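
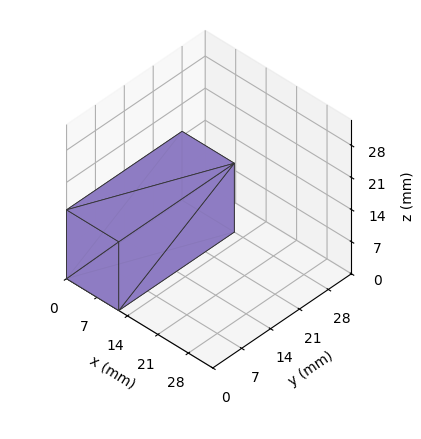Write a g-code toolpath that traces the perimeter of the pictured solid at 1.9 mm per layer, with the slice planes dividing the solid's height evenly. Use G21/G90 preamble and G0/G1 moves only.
Reading the render: the shape is a rectangular box, roughly 12 × 28 mm footprint and 15 mm tall (dimensions read to the nearest mm from the axis ticks). For the g-code, the solid's height is divided into equal slices at the stated Δz and each level perimeter traced with G1 moves after a G0 lift.

; perimeter-only toolpath
G21 ; units = mm
G90 ; absolute positioning
G28 ; home
; layer 1
G0 Z1.9
G0 X0.0 Y0.0
G1 X12.0 Y0.0
G1 X12.0 Y28.0
G1 X0.0 Y28.0
G1 X0.0 Y0.0
; layer 2
G0 Z3.8
G0 X0.0 Y0.0
G1 X12.0 Y0.0
G1 X12.0 Y28.0
G1 X0.0 Y28.0
G1 X0.0 Y0.0
; layer 3
G0 Z5.6
G0 X0.0 Y0.0
G1 X12.0 Y0.0
G1 X12.0 Y28.0
G1 X0.0 Y28.0
G1 X0.0 Y0.0
; layer 4
G0 Z7.5
G0 X0.0 Y0.0
G1 X12.0 Y0.0
G1 X12.0 Y28.0
G1 X0.0 Y28.0
G1 X0.0 Y0.0
; layer 5
G0 Z9.4
G0 X0.0 Y0.0
G1 X12.0 Y0.0
G1 X12.0 Y28.0
G1 X0.0 Y28.0
G1 X0.0 Y0.0
; layer 6
G0 Z11.2
G0 X0.0 Y0.0
G1 X12.0 Y0.0
G1 X12.0 Y28.0
G1 X0.0 Y28.0
G1 X0.0 Y0.0
; layer 7
G0 Z13.1
G0 X0.0 Y0.0
G1 X12.0 Y0.0
G1 X12.0 Y28.0
G1 X0.0 Y28.0
G1 X0.0 Y0.0
; layer 8
G0 Z15.0
G0 X0.0 Y0.0
G1 X12.0 Y0.0
G1 X12.0 Y28.0
G1 X0.0 Y28.0
G1 X0.0 Y0.0
M2 ; end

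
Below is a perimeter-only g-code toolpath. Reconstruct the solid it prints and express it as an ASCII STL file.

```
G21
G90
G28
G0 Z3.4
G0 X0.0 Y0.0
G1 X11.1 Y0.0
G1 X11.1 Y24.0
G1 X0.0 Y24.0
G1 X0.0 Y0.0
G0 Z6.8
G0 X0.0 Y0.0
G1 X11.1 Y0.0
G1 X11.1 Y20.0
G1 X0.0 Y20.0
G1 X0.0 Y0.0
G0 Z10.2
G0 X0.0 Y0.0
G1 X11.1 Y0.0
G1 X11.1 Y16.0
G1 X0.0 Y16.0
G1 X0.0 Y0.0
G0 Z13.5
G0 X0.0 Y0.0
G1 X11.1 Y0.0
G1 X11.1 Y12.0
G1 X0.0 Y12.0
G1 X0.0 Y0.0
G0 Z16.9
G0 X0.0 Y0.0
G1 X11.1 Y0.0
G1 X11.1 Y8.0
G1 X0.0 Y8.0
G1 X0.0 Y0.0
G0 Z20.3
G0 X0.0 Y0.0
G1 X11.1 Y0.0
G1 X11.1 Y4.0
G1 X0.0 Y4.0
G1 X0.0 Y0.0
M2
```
solid part
  facet normal 0.0000 0.0000 -1.0000
    outer loop
      vertex 11.1 28.0 0.0
      vertex 11.1 0.0 0.0
      vertex 0.0 0.0 0.0
    endloop
  endfacet
  facet normal 0.0000 0.0000 -1.0000
    outer loop
      vertex 0.0 28.0 0.0
      vertex 11.1 28.0 0.0
      vertex 0.0 0.0 0.0
    endloop
  endfacet
  facet normal 0.0000 -1.0000 0.0000
    outer loop
      vertex 0.0 0.0 0.0
      vertex 11.1 0.0 0.0
      vertex 11.1 0.0 23.7
    endloop
  endfacet
  facet normal 0.0000 -1.0000 0.0000
    outer loop
      vertex 0.0 0.0 0.0
      vertex 11.1 0.0 23.7
      vertex 0.0 0.0 23.7
    endloop
  endfacet
  facet normal 0.0000 0.6461 0.7633
    outer loop
      vertex 0.0 0.0 23.7
      vertex 11.1 0.0 23.7
      vertex 11.1 28.0 0.0
    endloop
  endfacet
  facet normal 0.0000 0.6461 0.7633
    outer loop
      vertex 0.0 0.0 23.7
      vertex 11.1 28.0 0.0
      vertex 0.0 28.0 0.0
    endloop
  endfacet
  facet normal -1.0000 0.0000 0.0000
    outer loop
      vertex 0.0 0.0 23.7
      vertex 0.0 28.0 0.0
      vertex 0.0 0.0 0.0
    endloop
  endfacet
  facet normal 1.0000 0.0000 0.0000
    outer loop
      vertex 11.1 0.0 0.0
      vertex 11.1 28.0 0.0
      vertex 11.1 0.0 23.7
    endloop
  endfacet
endsolid part

The G0 Z moves step by Δz≈3.4 mm. The G1 loops shrink linearly with z, so the solid tapers from its base footprint up to z≈23.7. Closing with a flat bottom cap and the tapered top and triangulating gives 8 facets — a wedge (ramp): 11.1 × 28 mm base, rising to 23.7 mm along the y=0 edge and sloping linearly to z=0 at y=28.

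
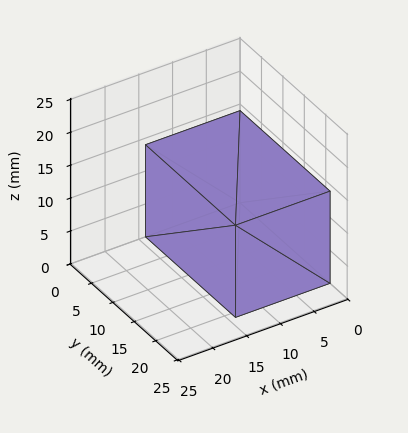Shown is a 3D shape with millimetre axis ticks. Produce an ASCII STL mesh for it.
Reading the render: the shape is a rectangular box, roughly 14 × 21 mm footprint and 14 mm tall (dimensions read to the nearest mm from the axis ticks). For the STL, each face is triangulated and given an outward normal.

solid part
  facet normal 0.0000 0.0000 -1.0000
    outer loop
      vertex 14.0 21.0 0.0
      vertex 14.0 0.0 0.0
      vertex 0.0 0.0 0.0
    endloop
  endfacet
  facet normal 0.0000 0.0000 -1.0000
    outer loop
      vertex 0.0 21.0 0.0
      vertex 14.0 21.0 0.0
      vertex 0.0 0.0 0.0
    endloop
  endfacet
  facet normal 0.0000 0.0000 1.0000
    outer loop
      vertex 0.0 0.0 14.0
      vertex 14.0 0.0 14.0
      vertex 14.0 21.0 14.0
    endloop
  endfacet
  facet normal 0.0000 0.0000 1.0000
    outer loop
      vertex 0.0 0.0 14.0
      vertex 14.0 21.0 14.0
      vertex 0.0 21.0 14.0
    endloop
  endfacet
  facet normal 0.0000 -1.0000 0.0000
    outer loop
      vertex 0.0 0.0 0.0
      vertex 14.0 0.0 0.0
      vertex 14.0 0.0 14.0
    endloop
  endfacet
  facet normal 0.0000 -1.0000 0.0000
    outer loop
      vertex 0.0 0.0 0.0
      vertex 14.0 0.0 14.0
      vertex 0.0 0.0 14.0
    endloop
  endfacet
  facet normal 0.0000 1.0000 0.0000
    outer loop
      vertex 14.0 21.0 14.0
      vertex 14.0 21.0 0.0
      vertex 0.0 21.0 0.0
    endloop
  endfacet
  facet normal 0.0000 1.0000 0.0000
    outer loop
      vertex 0.0 21.0 14.0
      vertex 14.0 21.0 14.0
      vertex 0.0 21.0 0.0
    endloop
  endfacet
  facet normal -1.0000 0.0000 0.0000
    outer loop
      vertex 0.0 21.0 14.0
      vertex 0.0 21.0 0.0
      vertex 0.0 0.0 0.0
    endloop
  endfacet
  facet normal -1.0000 0.0000 0.0000
    outer loop
      vertex 0.0 0.0 14.0
      vertex 0.0 21.0 14.0
      vertex 0.0 0.0 0.0
    endloop
  endfacet
  facet normal 1.0000 0.0000 0.0000
    outer loop
      vertex 14.0 0.0 0.0
      vertex 14.0 21.0 0.0
      vertex 14.0 21.0 14.0
    endloop
  endfacet
  facet normal 1.0000 0.0000 0.0000
    outer loop
      vertex 14.0 0.0 0.0
      vertex 14.0 21.0 14.0
      vertex 14.0 0.0 14.0
    endloop
  endfacet
endsolid part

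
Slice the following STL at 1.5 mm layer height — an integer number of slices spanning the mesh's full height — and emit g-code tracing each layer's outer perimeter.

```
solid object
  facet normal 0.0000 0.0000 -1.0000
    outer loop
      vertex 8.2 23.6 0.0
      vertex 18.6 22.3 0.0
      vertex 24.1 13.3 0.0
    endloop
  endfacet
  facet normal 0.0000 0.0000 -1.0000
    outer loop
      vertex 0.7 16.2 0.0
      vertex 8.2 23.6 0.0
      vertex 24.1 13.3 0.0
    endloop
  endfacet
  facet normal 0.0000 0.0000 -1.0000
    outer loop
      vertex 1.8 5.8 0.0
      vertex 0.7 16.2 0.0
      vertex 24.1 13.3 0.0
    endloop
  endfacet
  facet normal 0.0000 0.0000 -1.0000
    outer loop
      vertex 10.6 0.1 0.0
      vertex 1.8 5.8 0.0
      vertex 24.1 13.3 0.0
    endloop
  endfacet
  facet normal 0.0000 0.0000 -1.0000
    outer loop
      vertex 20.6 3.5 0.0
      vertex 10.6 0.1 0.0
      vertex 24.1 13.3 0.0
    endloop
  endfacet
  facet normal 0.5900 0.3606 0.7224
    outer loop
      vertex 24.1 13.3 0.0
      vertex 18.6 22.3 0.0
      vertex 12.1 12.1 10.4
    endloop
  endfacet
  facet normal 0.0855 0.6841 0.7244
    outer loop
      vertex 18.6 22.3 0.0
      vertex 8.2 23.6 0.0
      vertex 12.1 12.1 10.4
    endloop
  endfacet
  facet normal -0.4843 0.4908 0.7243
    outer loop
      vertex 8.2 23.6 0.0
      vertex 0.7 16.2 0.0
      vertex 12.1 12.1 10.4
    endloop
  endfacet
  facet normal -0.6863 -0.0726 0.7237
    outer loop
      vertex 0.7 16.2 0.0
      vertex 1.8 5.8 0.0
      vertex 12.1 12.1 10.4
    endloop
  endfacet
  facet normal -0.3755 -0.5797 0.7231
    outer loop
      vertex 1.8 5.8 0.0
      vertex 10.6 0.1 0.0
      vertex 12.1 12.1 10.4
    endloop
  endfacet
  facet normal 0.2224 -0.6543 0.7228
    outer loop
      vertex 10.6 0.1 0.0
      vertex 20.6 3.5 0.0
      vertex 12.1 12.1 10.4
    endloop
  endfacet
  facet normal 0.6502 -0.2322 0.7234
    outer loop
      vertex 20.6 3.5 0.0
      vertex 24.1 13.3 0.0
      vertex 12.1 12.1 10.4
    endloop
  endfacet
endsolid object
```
; perimeter-only toolpath
G21 ; units = mm
G90 ; absolute positioning
G28 ; home
; layer 1
G0 Z1.5
G0 X22.4 Y13.1
G1 X17.7 Y20.8
G1 X8.8 Y22.0
G1 X2.3 Y15.6
G1 X3.3 Y6.7
G1 X10.8 Y1.8
G1 X19.4 Y4.7
G1 X22.4 Y13.1
; layer 2
G0 Z3.0
G0 X20.7 Y13.0
G1 X16.7 Y19.4
G1 X9.3 Y20.3
G1 X4.0 Y15.0
G1 X4.7 Y7.6
G1 X11.0 Y3.5
G1 X18.2 Y6.0
G1 X20.7 Y13.0
; layer 3
G0 Z4.5
G0 X19.0 Y12.8
G1 X15.8 Y17.9
G1 X9.9 Y18.7
G1 X5.6 Y14.4
G1 X6.2 Y8.5
G1 X11.2 Y5.2
G1 X17.0 Y7.2
G1 X19.0 Y12.8
; layer 4
G0 Z5.9
G0 X17.2 Y12.6
G1 X14.9 Y16.5
G1 X10.4 Y17.0
G1 X7.2 Y13.9
G1 X7.7 Y9.4
G1 X11.5 Y7.0
G1 X15.7 Y8.4
G1 X17.2 Y12.6
; layer 5
G0 Z7.4
G0 X15.5 Y12.4
G1 X14.0 Y15.0
G1 X11.0 Y15.4
G1 X8.8 Y13.3
G1 X9.2 Y10.3
G1 X11.7 Y8.7
G1 X14.5 Y9.6
G1 X15.5 Y12.4
; layer 6
G0 Z8.9
G0 X13.8 Y12.3
G1 X13.0 Y13.6
G1 X11.5 Y13.7
G1 X10.5 Y12.7
G1 X10.6 Y11.2
G1 X11.9 Y10.4
G1 X13.3 Y10.9
G1 X13.8 Y12.3
M2 ; end

The solid is a regular 7-sided pyramid, base circumscribed radius ≈ 12.1 mm, apex at z ≈ 10.4 mm. Slicing at Δz = 1.5 mm — 7 equal slices spanning the solid's height, so layer i sits at z = i·h/7 — gives 6 non-empty perimeters. Each is a 7-segment closed polygon; G0 lifts to the layer z and rapids to the start vertex, then G1 traces the edges. The cross-section shrinks linearly with z (the slice at the apex is degenerate and omitted).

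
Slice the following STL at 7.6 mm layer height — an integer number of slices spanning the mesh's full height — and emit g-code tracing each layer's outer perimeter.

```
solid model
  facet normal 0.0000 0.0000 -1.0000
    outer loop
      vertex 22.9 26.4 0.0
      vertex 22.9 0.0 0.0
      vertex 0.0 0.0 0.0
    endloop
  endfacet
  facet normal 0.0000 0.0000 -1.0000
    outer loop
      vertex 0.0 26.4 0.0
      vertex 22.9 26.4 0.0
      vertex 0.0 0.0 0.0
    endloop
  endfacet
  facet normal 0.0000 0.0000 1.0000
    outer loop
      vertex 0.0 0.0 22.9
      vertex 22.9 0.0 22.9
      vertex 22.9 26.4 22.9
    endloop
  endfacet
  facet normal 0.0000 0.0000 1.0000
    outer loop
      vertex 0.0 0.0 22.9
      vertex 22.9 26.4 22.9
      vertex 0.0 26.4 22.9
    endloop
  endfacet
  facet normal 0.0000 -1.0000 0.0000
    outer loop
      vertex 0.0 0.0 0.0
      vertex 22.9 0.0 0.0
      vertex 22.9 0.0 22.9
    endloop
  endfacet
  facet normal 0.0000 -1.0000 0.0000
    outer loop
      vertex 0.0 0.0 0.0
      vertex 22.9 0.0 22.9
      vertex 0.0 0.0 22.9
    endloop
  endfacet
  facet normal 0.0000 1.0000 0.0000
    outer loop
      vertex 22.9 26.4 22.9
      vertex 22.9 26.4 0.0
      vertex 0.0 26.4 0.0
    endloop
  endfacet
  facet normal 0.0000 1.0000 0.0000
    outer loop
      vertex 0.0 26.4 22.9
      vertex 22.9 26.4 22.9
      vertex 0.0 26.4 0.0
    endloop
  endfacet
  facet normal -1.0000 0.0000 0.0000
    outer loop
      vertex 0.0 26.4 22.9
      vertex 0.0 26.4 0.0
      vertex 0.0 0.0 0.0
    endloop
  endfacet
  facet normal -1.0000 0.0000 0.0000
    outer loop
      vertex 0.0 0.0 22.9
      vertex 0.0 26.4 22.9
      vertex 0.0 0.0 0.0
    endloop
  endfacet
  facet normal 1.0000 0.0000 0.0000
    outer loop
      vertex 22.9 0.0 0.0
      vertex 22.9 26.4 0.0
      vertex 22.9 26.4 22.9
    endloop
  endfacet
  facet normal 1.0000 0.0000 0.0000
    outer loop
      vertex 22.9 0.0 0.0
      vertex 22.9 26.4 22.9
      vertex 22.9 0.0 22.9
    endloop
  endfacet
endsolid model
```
; perimeter-only toolpath
G21 ; units = mm
G90 ; absolute positioning
G28 ; home
; layer 1
G0 Z7.6
G0 X0.0 Y0.0
G1 X22.9 Y0.0
G1 X22.9 Y26.4
G1 X0.0 Y26.4
G1 X0.0 Y0.0
; layer 2
G0 Z15.3
G0 X0.0 Y0.0
G1 X22.9 Y0.0
G1 X22.9 Y26.4
G1 X0.0 Y26.4
G1 X0.0 Y0.0
; layer 3
G0 Z22.9
G0 X0.0 Y0.0
G1 X22.9 Y0.0
G1 X22.9 Y26.4
G1 X0.0 Y26.4
G1 X0.0 Y0.0
M2 ; end

The solid is a rectangular box, roughly 22.9 × 26.4 mm footprint and 22.9 mm tall. Slicing at Δz = 7.6 mm — 3 equal slices spanning the solid's height, so layer i sits at z = i·h/3 — gives 3 non-empty perimeters. Each is a 4-segment closed polygon; G0 lifts to the layer z and rapids to the start vertex, then G1 traces the edges.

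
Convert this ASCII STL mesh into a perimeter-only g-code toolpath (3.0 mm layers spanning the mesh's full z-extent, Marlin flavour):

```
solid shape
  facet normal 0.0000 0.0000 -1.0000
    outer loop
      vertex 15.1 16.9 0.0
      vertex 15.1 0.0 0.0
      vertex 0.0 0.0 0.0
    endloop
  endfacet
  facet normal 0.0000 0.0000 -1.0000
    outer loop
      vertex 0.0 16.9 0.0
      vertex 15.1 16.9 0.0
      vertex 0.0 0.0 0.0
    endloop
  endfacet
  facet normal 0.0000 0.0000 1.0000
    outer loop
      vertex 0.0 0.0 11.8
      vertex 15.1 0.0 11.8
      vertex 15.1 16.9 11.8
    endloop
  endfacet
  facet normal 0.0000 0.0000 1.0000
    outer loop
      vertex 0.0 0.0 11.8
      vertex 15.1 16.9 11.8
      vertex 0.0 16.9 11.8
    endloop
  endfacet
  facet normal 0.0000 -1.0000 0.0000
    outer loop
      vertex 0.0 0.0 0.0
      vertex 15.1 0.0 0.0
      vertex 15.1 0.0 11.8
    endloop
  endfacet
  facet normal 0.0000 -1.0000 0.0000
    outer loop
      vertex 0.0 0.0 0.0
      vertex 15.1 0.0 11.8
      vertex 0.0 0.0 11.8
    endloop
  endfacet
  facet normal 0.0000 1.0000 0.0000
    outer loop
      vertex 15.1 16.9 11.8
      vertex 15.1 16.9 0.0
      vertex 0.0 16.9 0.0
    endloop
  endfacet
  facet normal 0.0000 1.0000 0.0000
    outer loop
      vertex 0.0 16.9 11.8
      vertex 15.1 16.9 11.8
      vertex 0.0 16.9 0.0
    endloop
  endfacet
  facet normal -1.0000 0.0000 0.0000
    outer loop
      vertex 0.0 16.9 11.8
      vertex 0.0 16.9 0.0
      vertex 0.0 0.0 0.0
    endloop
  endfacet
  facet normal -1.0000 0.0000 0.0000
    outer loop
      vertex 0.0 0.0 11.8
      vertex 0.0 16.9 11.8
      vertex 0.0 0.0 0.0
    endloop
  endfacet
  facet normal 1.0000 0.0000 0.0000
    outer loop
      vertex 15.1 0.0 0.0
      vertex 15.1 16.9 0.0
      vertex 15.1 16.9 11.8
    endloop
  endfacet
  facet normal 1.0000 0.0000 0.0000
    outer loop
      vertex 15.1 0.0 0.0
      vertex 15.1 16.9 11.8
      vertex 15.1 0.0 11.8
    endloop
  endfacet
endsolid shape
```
; perimeter-only toolpath
G21 ; units = mm
G90 ; absolute positioning
G28 ; home
; layer 1
G0 Z3.0
G0 X0.0 Y0.0
G1 X15.1 Y0.0
G1 X15.1 Y16.9
G1 X0.0 Y16.9
G1 X0.0 Y0.0
; layer 2
G0 Z5.9
G0 X0.0 Y0.0
G1 X15.1 Y0.0
G1 X15.1 Y16.9
G1 X0.0 Y16.9
G1 X0.0 Y0.0
; layer 3
G0 Z8.9
G0 X0.0 Y0.0
G1 X15.1 Y0.0
G1 X15.1 Y16.9
G1 X0.0 Y16.9
G1 X0.0 Y0.0
; layer 4
G0 Z11.8
G0 X0.0 Y0.0
G1 X15.1 Y0.0
G1 X15.1 Y16.9
G1 X0.0 Y16.9
G1 X0.0 Y0.0
M2 ; end

The solid is a rectangular box, roughly 15.1 × 16.9 mm footprint and 11.8 mm tall. Slicing at Δz = 3.0 mm — 4 equal slices spanning the solid's height, so layer i sits at z = i·h/4 — gives 4 non-empty perimeters. Each is a 4-segment closed polygon; G0 lifts to the layer z and rapids to the start vertex, then G1 traces the edges.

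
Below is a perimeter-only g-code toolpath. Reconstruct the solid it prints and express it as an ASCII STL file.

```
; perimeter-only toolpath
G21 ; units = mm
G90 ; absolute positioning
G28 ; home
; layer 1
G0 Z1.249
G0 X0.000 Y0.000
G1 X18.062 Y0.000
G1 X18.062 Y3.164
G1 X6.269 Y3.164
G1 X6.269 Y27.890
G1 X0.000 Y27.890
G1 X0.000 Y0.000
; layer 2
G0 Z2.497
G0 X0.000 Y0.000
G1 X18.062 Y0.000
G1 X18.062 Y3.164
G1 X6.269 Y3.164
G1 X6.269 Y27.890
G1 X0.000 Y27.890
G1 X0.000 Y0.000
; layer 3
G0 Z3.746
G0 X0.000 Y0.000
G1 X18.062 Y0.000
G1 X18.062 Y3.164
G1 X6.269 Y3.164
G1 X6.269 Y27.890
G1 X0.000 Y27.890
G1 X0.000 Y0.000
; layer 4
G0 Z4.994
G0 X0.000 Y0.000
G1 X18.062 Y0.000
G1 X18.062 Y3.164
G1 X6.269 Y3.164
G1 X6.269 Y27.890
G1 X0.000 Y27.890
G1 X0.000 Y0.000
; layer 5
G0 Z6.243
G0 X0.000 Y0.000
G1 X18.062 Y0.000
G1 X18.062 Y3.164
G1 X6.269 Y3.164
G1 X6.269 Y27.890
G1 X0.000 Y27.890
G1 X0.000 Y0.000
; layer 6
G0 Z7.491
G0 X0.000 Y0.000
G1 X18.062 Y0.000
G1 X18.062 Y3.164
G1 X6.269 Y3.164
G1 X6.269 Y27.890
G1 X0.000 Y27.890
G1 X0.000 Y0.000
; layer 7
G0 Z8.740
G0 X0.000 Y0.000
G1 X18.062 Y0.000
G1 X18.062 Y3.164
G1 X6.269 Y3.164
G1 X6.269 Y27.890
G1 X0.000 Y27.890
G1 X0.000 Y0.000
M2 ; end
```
solid part
  facet normal 0.0000 0.0000 -1.0000
    outer loop
      vertex 18.062 3.164 0.000
      vertex 18.062 0.000 0.000
      vertex 0.000 0.000 0.000
    endloop
  endfacet
  facet normal 0.0000 0.0000 -1.0000
    outer loop
      vertex 6.269 3.164 0.000
      vertex 18.062 3.164 0.000
      vertex 0.000 0.000 0.000
    endloop
  endfacet
  facet normal 0.0000 0.0000 -1.0000
    outer loop
      vertex 6.269 27.890 0.000
      vertex 6.269 3.164 0.000
      vertex 0.000 0.000 0.000
    endloop
  endfacet
  facet normal 0.0000 0.0000 -1.0000
    outer loop
      vertex 0.000 27.890 0.000
      vertex 6.269 27.890 0.000
      vertex 0.000 0.000 0.000
    endloop
  endfacet
  facet normal 0.0000 0.0000 1.0000
    outer loop
      vertex 0.000 0.000 8.740
      vertex 18.062 0.000 8.740
      vertex 18.062 3.164 8.740
    endloop
  endfacet
  facet normal 0.0000 0.0000 1.0000
    outer loop
      vertex 0.000 0.000 8.740
      vertex 18.062 3.164 8.740
      vertex 6.269 3.164 8.740
    endloop
  endfacet
  facet normal 0.0000 0.0000 1.0000
    outer loop
      vertex 0.000 0.000 8.740
      vertex 6.269 3.164 8.740
      vertex 6.269 27.890 8.740
    endloop
  endfacet
  facet normal 0.0000 0.0000 1.0000
    outer loop
      vertex 0.000 0.000 8.740
      vertex 6.269 27.890 8.740
      vertex 0.000 27.890 8.740
    endloop
  endfacet
  facet normal 0.0000 -1.0000 0.0000
    outer loop
      vertex 0.000 0.000 0.000
      vertex 18.062 0.000 0.000
      vertex 18.062 0.000 8.740
    endloop
  endfacet
  facet normal 0.0000 -1.0000 0.0000
    outer loop
      vertex 0.000 0.000 0.000
      vertex 18.062 0.000 8.740
      vertex 0.000 0.000 8.740
    endloop
  endfacet
  facet normal 1.0000 0.0000 0.0000
    outer loop
      vertex 18.062 0.000 0.000
      vertex 18.062 3.164 0.000
      vertex 18.062 3.164 8.740
    endloop
  endfacet
  facet normal 1.0000 0.0000 0.0000
    outer loop
      vertex 18.062 0.000 0.000
      vertex 18.062 3.164 8.740
      vertex 18.062 0.000 8.740
    endloop
  endfacet
  facet normal 0.0000 1.0000 0.0000
    outer loop
      vertex 18.062 3.164 0.000
      vertex 6.269 3.164 0.000
      vertex 6.269 3.164 8.740
    endloop
  endfacet
  facet normal 0.0000 1.0000 0.0000
    outer loop
      vertex 18.062 3.164 0.000
      vertex 6.269 3.164 8.740
      vertex 18.062 3.164 8.740
    endloop
  endfacet
  facet normal 1.0000 0.0000 0.0000
    outer loop
      vertex 6.269 3.164 0.000
      vertex 6.269 27.890 0.000
      vertex 6.269 27.890 8.740
    endloop
  endfacet
  facet normal 1.0000 0.0000 0.0000
    outer loop
      vertex 6.269 3.164 0.000
      vertex 6.269 27.890 8.740
      vertex 6.269 3.164 8.740
    endloop
  endfacet
  facet normal 0.0000 1.0000 0.0000
    outer loop
      vertex 6.269 27.890 0.000
      vertex 0.000 27.890 0.000
      vertex 0.000 27.890 8.740
    endloop
  endfacet
  facet normal 0.0000 1.0000 0.0000
    outer loop
      vertex 6.269 27.890 0.000
      vertex 0.000 27.890 8.740
      vertex 6.269 27.890 8.740
    endloop
  endfacet
  facet normal -1.0000 0.0000 0.0000
    outer loop
      vertex 0.000 27.890 0.000
      vertex 0.000 0.000 0.000
      vertex 0.000 0.000 8.740
    endloop
  endfacet
  facet normal -1.0000 0.0000 0.0000
    outer loop
      vertex 0.000 27.890 0.000
      vertex 0.000 0.000 8.740
      vertex 0.000 27.890 8.740
    endloop
  endfacet
endsolid part

The G0 Z moves step by Δz≈1.249 mm. Every layer's G1 loop is the same polygon, so the solid is a straight extrusion of it from z=0 to z≈8.74. Closing with flat bottom and top caps and triangulating gives 20 facets — an L-shaped prism: outer 18.1 × 27.9 mm, arm thicknesses ≈ 3.16 mm (horizontal) and 6.27 mm (vertical), extruded 8.74 mm in z.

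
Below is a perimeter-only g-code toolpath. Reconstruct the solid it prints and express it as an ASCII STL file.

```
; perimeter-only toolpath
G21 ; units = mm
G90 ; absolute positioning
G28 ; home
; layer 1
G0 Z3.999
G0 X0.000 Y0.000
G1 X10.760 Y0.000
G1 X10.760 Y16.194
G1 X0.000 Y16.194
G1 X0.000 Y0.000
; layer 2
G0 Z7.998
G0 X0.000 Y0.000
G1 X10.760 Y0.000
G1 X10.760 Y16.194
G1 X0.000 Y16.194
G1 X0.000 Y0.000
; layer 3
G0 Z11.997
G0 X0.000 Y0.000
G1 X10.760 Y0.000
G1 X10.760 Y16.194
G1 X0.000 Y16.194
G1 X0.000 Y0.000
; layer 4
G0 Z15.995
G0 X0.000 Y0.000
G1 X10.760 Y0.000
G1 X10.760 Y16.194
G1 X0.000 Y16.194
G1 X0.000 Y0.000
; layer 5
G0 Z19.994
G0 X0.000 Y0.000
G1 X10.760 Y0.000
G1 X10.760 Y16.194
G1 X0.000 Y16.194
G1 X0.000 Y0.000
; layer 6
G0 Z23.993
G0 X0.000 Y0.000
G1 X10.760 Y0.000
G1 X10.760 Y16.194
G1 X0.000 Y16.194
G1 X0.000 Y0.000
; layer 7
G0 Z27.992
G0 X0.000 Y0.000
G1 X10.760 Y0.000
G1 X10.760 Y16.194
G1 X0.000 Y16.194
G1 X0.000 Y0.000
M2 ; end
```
solid part
  facet normal 0.0000 0.0000 -1.0000
    outer loop
      vertex 10.760 16.194 0.000
      vertex 10.760 0.000 0.000
      vertex 0.000 0.000 0.000
    endloop
  endfacet
  facet normal 0.0000 0.0000 -1.0000
    outer loop
      vertex 0.000 16.194 0.000
      vertex 10.760 16.194 0.000
      vertex 0.000 0.000 0.000
    endloop
  endfacet
  facet normal 0.0000 0.0000 1.0000
    outer loop
      vertex 0.000 0.000 27.992
      vertex 10.760 0.000 27.992
      vertex 10.760 16.194 27.992
    endloop
  endfacet
  facet normal 0.0000 0.0000 1.0000
    outer loop
      vertex 0.000 0.000 27.992
      vertex 10.760 16.194 27.992
      vertex 0.000 16.194 27.992
    endloop
  endfacet
  facet normal 0.0000 -1.0000 0.0000
    outer loop
      vertex 0.000 0.000 0.000
      vertex 10.760 0.000 0.000
      vertex 10.760 0.000 27.992
    endloop
  endfacet
  facet normal 0.0000 -1.0000 0.0000
    outer loop
      vertex 0.000 0.000 0.000
      vertex 10.760 0.000 27.992
      vertex 0.000 0.000 27.992
    endloop
  endfacet
  facet normal 0.0000 1.0000 0.0000
    outer loop
      vertex 10.760 16.194 27.992
      vertex 10.760 16.194 0.000
      vertex 0.000 16.194 0.000
    endloop
  endfacet
  facet normal 0.0000 1.0000 0.0000
    outer loop
      vertex 0.000 16.194 27.992
      vertex 10.760 16.194 27.992
      vertex 0.000 16.194 0.000
    endloop
  endfacet
  facet normal -1.0000 0.0000 0.0000
    outer loop
      vertex 0.000 16.194 27.992
      vertex 0.000 16.194 0.000
      vertex 0.000 0.000 0.000
    endloop
  endfacet
  facet normal -1.0000 0.0000 0.0000
    outer loop
      vertex 0.000 0.000 27.992
      vertex 0.000 16.194 27.992
      vertex 0.000 0.000 0.000
    endloop
  endfacet
  facet normal 1.0000 0.0000 0.0000
    outer loop
      vertex 10.760 0.000 0.000
      vertex 10.760 16.194 0.000
      vertex 10.760 16.194 27.992
    endloop
  endfacet
  facet normal 1.0000 0.0000 0.0000
    outer loop
      vertex 10.760 0.000 0.000
      vertex 10.760 16.194 27.992
      vertex 10.760 0.000 27.992
    endloop
  endfacet
endsolid part

The G0 Z moves step by Δz≈3.999 mm. Every layer's G1 loop is the same polygon, so the solid is a straight extrusion of it from z=0 to z≈28. Closing with flat bottom and top caps and triangulating gives 12 facets — a rectangular box, roughly 10.8 × 16.2 mm footprint and 28 mm tall.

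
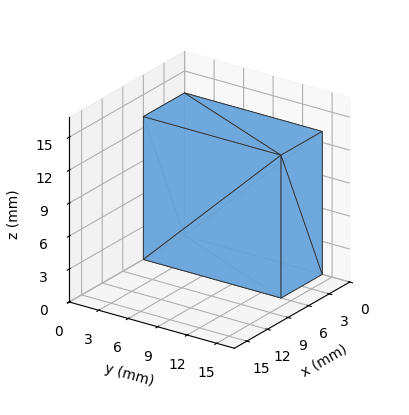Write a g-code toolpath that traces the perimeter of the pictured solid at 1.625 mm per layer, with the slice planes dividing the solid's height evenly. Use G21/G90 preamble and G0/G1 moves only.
Reading the render: the shape is a rectangular box, roughly 6 × 14 mm footprint and 13 mm tall (dimensions read to the nearest mm from the axis ticks). For the g-code, the solid's height is divided into equal slices at the stated Δz and each level perimeter traced with G1 moves after a G0 lift.

; perimeter-only toolpath
G21 ; units = mm
G90 ; absolute positioning
G28 ; home
; layer 1
G0 Z1.625
G0 X0.000 Y0.000
G1 X6.000 Y0.000
G1 X6.000 Y14.000
G1 X0.000 Y14.000
G1 X0.000 Y0.000
; layer 2
G0 Z3.250
G0 X0.000 Y0.000
G1 X6.000 Y0.000
G1 X6.000 Y14.000
G1 X0.000 Y14.000
G1 X0.000 Y0.000
; layer 3
G0 Z4.875
G0 X0.000 Y0.000
G1 X6.000 Y0.000
G1 X6.000 Y14.000
G1 X0.000 Y14.000
G1 X0.000 Y0.000
; layer 4
G0 Z6.500
G0 X0.000 Y0.000
G1 X6.000 Y0.000
G1 X6.000 Y14.000
G1 X0.000 Y14.000
G1 X0.000 Y0.000
; layer 5
G0 Z8.125
G0 X0.000 Y0.000
G1 X6.000 Y0.000
G1 X6.000 Y14.000
G1 X0.000 Y14.000
G1 X0.000 Y0.000
; layer 6
G0 Z9.750
G0 X0.000 Y0.000
G1 X6.000 Y0.000
G1 X6.000 Y14.000
G1 X0.000 Y14.000
G1 X0.000 Y0.000
; layer 7
G0 Z11.375
G0 X0.000 Y0.000
G1 X6.000 Y0.000
G1 X6.000 Y14.000
G1 X0.000 Y14.000
G1 X0.000 Y0.000
; layer 8
G0 Z13.000
G0 X0.000 Y0.000
G1 X6.000 Y0.000
G1 X6.000 Y14.000
G1 X0.000 Y14.000
G1 X0.000 Y0.000
M2 ; end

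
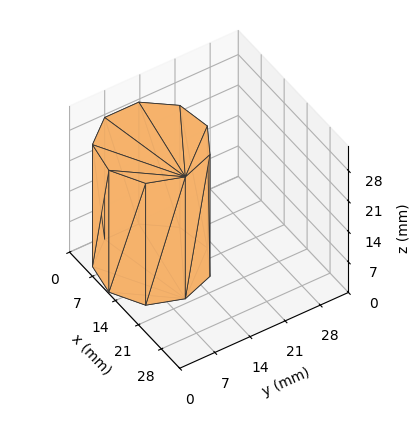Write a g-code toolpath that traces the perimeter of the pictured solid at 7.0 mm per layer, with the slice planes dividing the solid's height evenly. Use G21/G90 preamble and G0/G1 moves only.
Reading the render: the shape is a regular 9-sided prism (a cylinder approximated with 9 flat sides), circumscribed radius ≈ 10 mm, height ≈ 28 mm (dimensions read to the nearest mm from the axis ticks). For the g-code, the solid's height is divided into equal slices at the stated Δz and each level perimeter traced with G1 moves after a G0 lift.

; perimeter-only toolpath
G21 ; units = mm
G90 ; absolute positioning
G28 ; home
; layer 1
G0 Z7.0
G0 X20.0 Y10.0
G1 X17.7 Y16.4
G1 X11.7 Y19.8
G1 X5.0 Y18.7
G1 X0.6 Y13.4
G1 X0.6 Y6.6
G1 X5.0 Y1.3
G1 X11.7 Y0.2
G1 X17.7 Y3.6
G1 X20.0 Y10.0
; layer 2
G0 Z14.0
G0 X20.0 Y10.0
G1 X17.7 Y16.4
G1 X11.7 Y19.8
G1 X5.0 Y18.7
G1 X0.6 Y13.4
G1 X0.6 Y6.6
G1 X5.0 Y1.3
G1 X11.7 Y0.2
G1 X17.7 Y3.6
G1 X20.0 Y10.0
; layer 3
G0 Z21.0
G0 X20.0 Y10.0
G1 X17.7 Y16.4
G1 X11.7 Y19.8
G1 X5.0 Y18.7
G1 X0.6 Y13.4
G1 X0.6 Y6.6
G1 X5.0 Y1.3
G1 X11.7 Y0.2
G1 X17.7 Y3.6
G1 X20.0 Y10.0
; layer 4
G0 Z28.0
G0 X20.0 Y10.0
G1 X17.7 Y16.4
G1 X11.7 Y19.8
G1 X5.0 Y18.7
G1 X0.6 Y13.4
G1 X0.6 Y6.6
G1 X5.0 Y1.3
G1 X11.7 Y0.2
G1 X17.7 Y3.6
G1 X20.0 Y10.0
M2 ; end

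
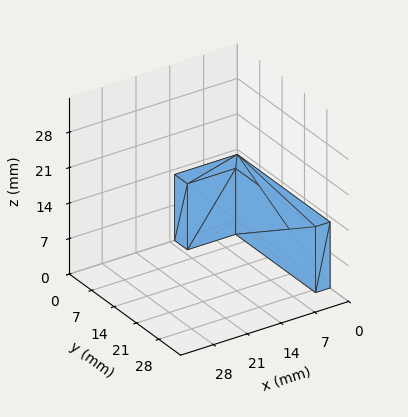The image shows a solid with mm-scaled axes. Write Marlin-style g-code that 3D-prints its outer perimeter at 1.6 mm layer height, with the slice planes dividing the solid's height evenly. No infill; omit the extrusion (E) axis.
Reading the render: the shape is an L-shaped prism: outer 13 × 29 mm, arm thicknesses ≈ 4 mm (horizontal) and 3 mm (vertical), extruded 13 mm in z (dimensions read to the nearest mm from the axis ticks). For the g-code, the solid's height is divided into equal slices at the stated Δz and each level perimeter traced with G1 moves after a G0 lift.

; perimeter-only toolpath
G21 ; units = mm
G90 ; absolute positioning
G28 ; home
; layer 1
G0 Z1.6
G0 X0.0 Y0.0
G1 X13.0 Y0.0
G1 X13.0 Y4.0
G1 X3.0 Y4.0
G1 X3.0 Y29.0
G1 X0.0 Y29.0
G1 X0.0 Y0.0
; layer 2
G0 Z3.2
G0 X0.0 Y0.0
G1 X13.0 Y0.0
G1 X13.0 Y4.0
G1 X3.0 Y4.0
G1 X3.0 Y29.0
G1 X0.0 Y29.0
G1 X0.0 Y0.0
; layer 3
G0 Z4.9
G0 X0.0 Y0.0
G1 X13.0 Y0.0
G1 X13.0 Y4.0
G1 X3.0 Y4.0
G1 X3.0 Y29.0
G1 X0.0 Y29.0
G1 X0.0 Y0.0
; layer 4
G0 Z6.5
G0 X0.0 Y0.0
G1 X13.0 Y0.0
G1 X13.0 Y4.0
G1 X3.0 Y4.0
G1 X3.0 Y29.0
G1 X0.0 Y29.0
G1 X0.0 Y0.0
; layer 5
G0 Z8.1
G0 X0.0 Y0.0
G1 X13.0 Y0.0
G1 X13.0 Y4.0
G1 X3.0 Y4.0
G1 X3.0 Y29.0
G1 X0.0 Y29.0
G1 X0.0 Y0.0
; layer 6
G0 Z9.8
G0 X0.0 Y0.0
G1 X13.0 Y0.0
G1 X13.0 Y4.0
G1 X3.0 Y4.0
G1 X3.0 Y29.0
G1 X0.0 Y29.0
G1 X0.0 Y0.0
; layer 7
G0 Z11.4
G0 X0.0 Y0.0
G1 X13.0 Y0.0
G1 X13.0 Y4.0
G1 X3.0 Y4.0
G1 X3.0 Y29.0
G1 X0.0 Y29.0
G1 X0.0 Y0.0
; layer 8
G0 Z13.0
G0 X0.0 Y0.0
G1 X13.0 Y0.0
G1 X13.0 Y4.0
G1 X3.0 Y4.0
G1 X3.0 Y29.0
G1 X0.0 Y29.0
G1 X0.0 Y0.0
M2 ; end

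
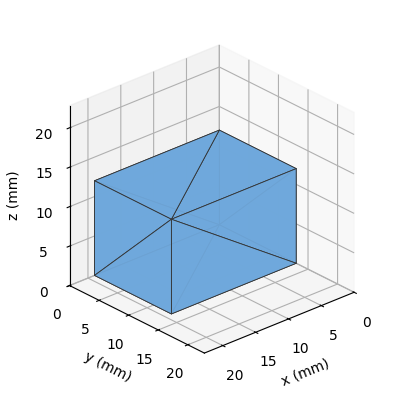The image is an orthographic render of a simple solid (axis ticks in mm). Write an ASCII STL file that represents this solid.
Reading the render: the shape is a rectangular box, roughly 19 × 13 mm footprint and 12 mm tall (dimensions read to the nearest mm from the axis ticks). For the STL, each face is triangulated and given an outward normal.

solid part
  facet normal 0.0000 0.0000 -1.0000
    outer loop
      vertex 19.0 13.0 0.0
      vertex 19.0 0.0 0.0
      vertex 0.0 0.0 0.0
    endloop
  endfacet
  facet normal 0.0000 0.0000 -1.0000
    outer loop
      vertex 0.0 13.0 0.0
      vertex 19.0 13.0 0.0
      vertex 0.0 0.0 0.0
    endloop
  endfacet
  facet normal 0.0000 0.0000 1.0000
    outer loop
      vertex 0.0 0.0 12.0
      vertex 19.0 0.0 12.0
      vertex 19.0 13.0 12.0
    endloop
  endfacet
  facet normal 0.0000 0.0000 1.0000
    outer loop
      vertex 0.0 0.0 12.0
      vertex 19.0 13.0 12.0
      vertex 0.0 13.0 12.0
    endloop
  endfacet
  facet normal 0.0000 -1.0000 0.0000
    outer loop
      vertex 0.0 0.0 0.0
      vertex 19.0 0.0 0.0
      vertex 19.0 0.0 12.0
    endloop
  endfacet
  facet normal 0.0000 -1.0000 0.0000
    outer loop
      vertex 0.0 0.0 0.0
      vertex 19.0 0.0 12.0
      vertex 0.0 0.0 12.0
    endloop
  endfacet
  facet normal 0.0000 1.0000 0.0000
    outer loop
      vertex 19.0 13.0 12.0
      vertex 19.0 13.0 0.0
      vertex 0.0 13.0 0.0
    endloop
  endfacet
  facet normal 0.0000 1.0000 0.0000
    outer loop
      vertex 0.0 13.0 12.0
      vertex 19.0 13.0 12.0
      vertex 0.0 13.0 0.0
    endloop
  endfacet
  facet normal -1.0000 0.0000 0.0000
    outer loop
      vertex 0.0 13.0 12.0
      vertex 0.0 13.0 0.0
      vertex 0.0 0.0 0.0
    endloop
  endfacet
  facet normal -1.0000 0.0000 0.0000
    outer loop
      vertex 0.0 0.0 12.0
      vertex 0.0 13.0 12.0
      vertex 0.0 0.0 0.0
    endloop
  endfacet
  facet normal 1.0000 0.0000 0.0000
    outer loop
      vertex 19.0 0.0 0.0
      vertex 19.0 13.0 0.0
      vertex 19.0 13.0 12.0
    endloop
  endfacet
  facet normal 1.0000 0.0000 0.0000
    outer loop
      vertex 19.0 0.0 0.0
      vertex 19.0 13.0 12.0
      vertex 19.0 0.0 12.0
    endloop
  endfacet
endsolid part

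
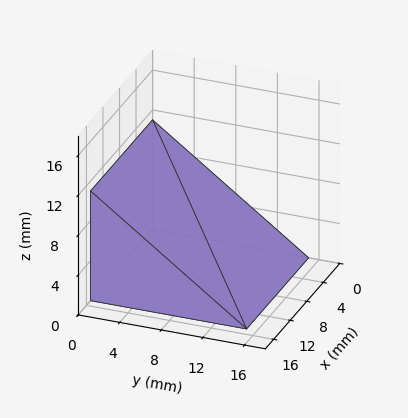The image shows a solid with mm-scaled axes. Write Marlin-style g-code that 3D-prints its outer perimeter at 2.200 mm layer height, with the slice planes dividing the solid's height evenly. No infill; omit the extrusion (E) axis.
Reading the render: the shape is a wedge (ramp): 15 × 15 mm base, rising to 11 mm along the y=0 edge and sloping linearly to z=0 at y=15 (dimensions read to the nearest mm from the axis ticks). For the g-code, the solid's height is divided into equal slices at the stated Δz and each level perimeter traced with G1 moves after a G0 lift.

; perimeter-only toolpath
G21 ; units = mm
G90 ; absolute positioning
G28 ; home
; layer 1
G0 Z2.200
G0 X0.000 Y0.000
G1 X15.000 Y0.000
G1 X15.000 Y12.000
G1 X0.000 Y12.000
G1 X0.000 Y0.000
; layer 2
G0 Z4.400
G0 X0.000 Y0.000
G1 X15.000 Y0.000
G1 X15.000 Y9.000
G1 X0.000 Y9.000
G1 X0.000 Y0.000
; layer 3
G0 Z6.600
G0 X0.000 Y0.000
G1 X15.000 Y0.000
G1 X15.000 Y6.000
G1 X0.000 Y6.000
G1 X0.000 Y0.000
; layer 4
G0 Z8.800
G0 X0.000 Y0.000
G1 X15.000 Y0.000
G1 X15.000 Y3.000
G1 X0.000 Y3.000
G1 X0.000 Y0.000
M2 ; end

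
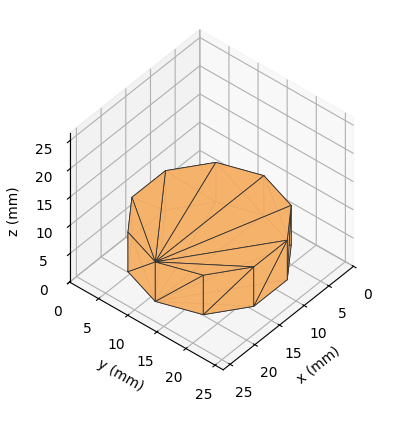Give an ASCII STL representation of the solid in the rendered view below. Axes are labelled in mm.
Reading the render: the shape is a regular 10-sided prism (a cylinder approximated with 10 flat sides), circumscribed radius ≈ 11 mm, height ≈ 7 mm (dimensions read to the nearest mm from the axis ticks). For the STL, each face is triangulated and given an outward normal.

solid part
  facet normal 0.0000 0.0000 -1.0000
    outer loop
      vertex 14.40 21.46 0.00
      vertex 19.90 17.47 0.00
      vertex 22.00 11.00 0.00
    endloop
  endfacet
  facet normal 0.0000 0.0000 -1.0000
    outer loop
      vertex 7.60 21.46 0.00
      vertex 14.40 21.46 0.00
      vertex 22.00 11.00 0.00
    endloop
  endfacet
  facet normal 0.0000 0.0000 -1.0000
    outer loop
      vertex 2.10 17.47 0.00
      vertex 7.60 21.46 0.00
      vertex 22.00 11.00 0.00
    endloop
  endfacet
  facet normal 0.0000 0.0000 -1.0000
    outer loop
      vertex 0.00 11.00 0.00
      vertex 2.10 17.47 0.00
      vertex 22.00 11.00 0.00
    endloop
  endfacet
  facet normal 0.0000 0.0000 -1.0000
    outer loop
      vertex 2.10 4.53 0.00
      vertex 0.00 11.00 0.00
      vertex 22.00 11.00 0.00
    endloop
  endfacet
  facet normal 0.0000 0.0000 -1.0000
    outer loop
      vertex 7.60 0.54 0.00
      vertex 2.10 4.53 0.00
      vertex 22.00 11.00 0.00
    endloop
  endfacet
  facet normal 0.0000 0.0000 -1.0000
    outer loop
      vertex 14.40 0.54 0.00
      vertex 7.60 0.54 0.00
      vertex 22.00 11.00 0.00
    endloop
  endfacet
  facet normal 0.0000 0.0000 -1.0000
    outer loop
      vertex 19.90 4.53 0.00
      vertex 14.40 0.54 0.00
      vertex 22.00 11.00 0.00
    endloop
  endfacet
  facet normal 0.0000 0.0000 1.0000
    outer loop
      vertex 22.00 11.00 7.00
      vertex 19.90 17.47 7.00
      vertex 14.40 21.46 7.00
    endloop
  endfacet
  facet normal 0.0000 0.0000 1.0000
    outer loop
      vertex 22.00 11.00 7.00
      vertex 14.40 21.46 7.00
      vertex 7.60 21.46 7.00
    endloop
  endfacet
  facet normal 0.0000 0.0000 1.0000
    outer loop
      vertex 22.00 11.00 7.00
      vertex 7.60 21.46 7.00
      vertex 2.10 17.47 7.00
    endloop
  endfacet
  facet normal 0.0000 0.0000 1.0000
    outer loop
      vertex 22.00 11.00 7.00
      vertex 2.10 17.47 7.00
      vertex 0.00 11.00 7.00
    endloop
  endfacet
  facet normal 0.0000 0.0000 1.0000
    outer loop
      vertex 22.00 11.00 7.00
      vertex 0.00 11.00 7.00
      vertex 2.10 4.53 7.00
    endloop
  endfacet
  facet normal 0.0000 0.0000 1.0000
    outer loop
      vertex 22.00 11.00 7.00
      vertex 2.10 4.53 7.00
      vertex 7.60 0.54 7.00
    endloop
  endfacet
  facet normal 0.0000 0.0000 1.0000
    outer loop
      vertex 22.00 11.00 7.00
      vertex 7.60 0.54 7.00
      vertex 14.40 0.54 7.00
    endloop
  endfacet
  facet normal 0.0000 0.0000 1.0000
    outer loop
      vertex 22.00 11.00 7.00
      vertex 14.40 0.54 7.00
      vertex 19.90 4.53 7.00
    endloop
  endfacet
  facet normal 0.9512 0.3087 0.0000
    outer loop
      vertex 22.00 11.00 0.00
      vertex 19.90 17.47 0.00
      vertex 19.90 17.47 7.00
    endloop
  endfacet
  facet normal 0.9512 0.3087 0.0000
    outer loop
      vertex 22.00 11.00 0.00
      vertex 19.90 17.47 7.00
      vertex 22.00 11.00 7.00
    endloop
  endfacet
  facet normal 0.5872 0.8094 0.0000
    outer loop
      vertex 19.90 17.47 0.00
      vertex 14.40 21.46 0.00
      vertex 14.40 21.46 7.00
    endloop
  endfacet
  facet normal 0.5872 0.8094 0.0000
    outer loop
      vertex 19.90 17.47 0.00
      vertex 14.40 21.46 7.00
      vertex 19.90 17.47 7.00
    endloop
  endfacet
  facet normal 0.0000 1.0000 0.0000
    outer loop
      vertex 14.40 21.46 0.00
      vertex 7.60 21.46 0.00
      vertex 7.60 21.46 7.00
    endloop
  endfacet
  facet normal 0.0000 1.0000 0.0000
    outer loop
      vertex 14.40 21.46 0.00
      vertex 7.60 21.46 7.00
      vertex 14.40 21.46 7.00
    endloop
  endfacet
  facet normal -0.5872 0.8094 0.0000
    outer loop
      vertex 7.60 21.46 0.00
      vertex 2.10 17.47 0.00
      vertex 2.10 17.47 7.00
    endloop
  endfacet
  facet normal -0.5872 0.8094 0.0000
    outer loop
      vertex 7.60 21.46 0.00
      vertex 2.10 17.47 7.00
      vertex 7.60 21.46 7.00
    endloop
  endfacet
  facet normal -0.9512 0.3087 0.0000
    outer loop
      vertex 2.10 17.47 0.00
      vertex 0.00 11.00 0.00
      vertex 0.00 11.00 7.00
    endloop
  endfacet
  facet normal -0.9512 0.3087 0.0000
    outer loop
      vertex 2.10 17.47 0.00
      vertex 0.00 11.00 7.00
      vertex 2.10 17.47 7.00
    endloop
  endfacet
  facet normal -0.9512 -0.3087 0.0000
    outer loop
      vertex 0.00 11.00 0.00
      vertex 2.10 4.53 0.00
      vertex 2.10 4.53 7.00
    endloop
  endfacet
  facet normal -0.9512 -0.3087 0.0000
    outer loop
      vertex 0.00 11.00 0.00
      vertex 2.10 4.53 7.00
      vertex 0.00 11.00 7.00
    endloop
  endfacet
  facet normal -0.5872 -0.8094 0.0000
    outer loop
      vertex 2.10 4.53 0.00
      vertex 7.60 0.54 0.00
      vertex 7.60 0.54 7.00
    endloop
  endfacet
  facet normal -0.5872 -0.8094 0.0000
    outer loop
      vertex 2.10 4.53 0.00
      vertex 7.60 0.54 7.00
      vertex 2.10 4.53 7.00
    endloop
  endfacet
  facet normal 0.0000 -1.0000 0.0000
    outer loop
      vertex 7.60 0.54 0.00
      vertex 14.40 0.54 0.00
      vertex 14.40 0.54 7.00
    endloop
  endfacet
  facet normal 0.0000 -1.0000 0.0000
    outer loop
      vertex 7.60 0.54 0.00
      vertex 14.40 0.54 7.00
      vertex 7.60 0.54 7.00
    endloop
  endfacet
  facet normal 0.5872 -0.8094 0.0000
    outer loop
      vertex 14.40 0.54 0.00
      vertex 19.90 4.53 0.00
      vertex 19.90 4.53 7.00
    endloop
  endfacet
  facet normal 0.5872 -0.8094 0.0000
    outer loop
      vertex 14.40 0.54 0.00
      vertex 19.90 4.53 7.00
      vertex 14.40 0.54 7.00
    endloop
  endfacet
  facet normal 0.9512 -0.3087 0.0000
    outer loop
      vertex 19.90 4.53 0.00
      vertex 22.00 11.00 0.00
      vertex 22.00 11.00 7.00
    endloop
  endfacet
  facet normal 0.9512 -0.3087 0.0000
    outer loop
      vertex 19.90 4.53 0.00
      vertex 22.00 11.00 7.00
      vertex 19.90 4.53 7.00
    endloop
  endfacet
endsolid part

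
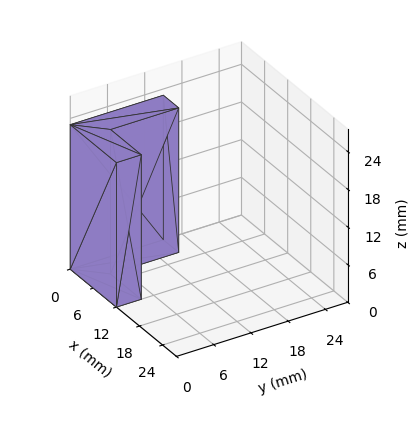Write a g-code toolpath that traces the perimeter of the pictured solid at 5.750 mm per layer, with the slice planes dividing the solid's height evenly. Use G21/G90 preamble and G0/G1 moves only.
Reading the render: the shape is an L-shaped prism: outer 12 × 15 mm, arm thicknesses ≈ 4 mm (horizontal) and 4 mm (vertical), extruded 23 mm in z (dimensions read to the nearest mm from the axis ticks). For the g-code, the solid's height is divided into equal slices at the stated Δz and each level perimeter traced with G1 moves after a G0 lift.

; perimeter-only toolpath
G21 ; units = mm
G90 ; absolute positioning
G28 ; home
; layer 1
G0 Z5.750
G0 X0.000 Y0.000
G1 X12.000 Y0.000
G1 X12.000 Y4.000
G1 X4.000 Y4.000
G1 X4.000 Y15.000
G1 X0.000 Y15.000
G1 X0.000 Y0.000
; layer 2
G0 Z11.500
G0 X0.000 Y0.000
G1 X12.000 Y0.000
G1 X12.000 Y4.000
G1 X4.000 Y4.000
G1 X4.000 Y15.000
G1 X0.000 Y15.000
G1 X0.000 Y0.000
; layer 3
G0 Z17.250
G0 X0.000 Y0.000
G1 X12.000 Y0.000
G1 X12.000 Y4.000
G1 X4.000 Y4.000
G1 X4.000 Y15.000
G1 X0.000 Y15.000
G1 X0.000 Y0.000
; layer 4
G0 Z23.000
G0 X0.000 Y0.000
G1 X12.000 Y0.000
G1 X12.000 Y4.000
G1 X4.000 Y4.000
G1 X4.000 Y15.000
G1 X0.000 Y15.000
G1 X0.000 Y0.000
M2 ; end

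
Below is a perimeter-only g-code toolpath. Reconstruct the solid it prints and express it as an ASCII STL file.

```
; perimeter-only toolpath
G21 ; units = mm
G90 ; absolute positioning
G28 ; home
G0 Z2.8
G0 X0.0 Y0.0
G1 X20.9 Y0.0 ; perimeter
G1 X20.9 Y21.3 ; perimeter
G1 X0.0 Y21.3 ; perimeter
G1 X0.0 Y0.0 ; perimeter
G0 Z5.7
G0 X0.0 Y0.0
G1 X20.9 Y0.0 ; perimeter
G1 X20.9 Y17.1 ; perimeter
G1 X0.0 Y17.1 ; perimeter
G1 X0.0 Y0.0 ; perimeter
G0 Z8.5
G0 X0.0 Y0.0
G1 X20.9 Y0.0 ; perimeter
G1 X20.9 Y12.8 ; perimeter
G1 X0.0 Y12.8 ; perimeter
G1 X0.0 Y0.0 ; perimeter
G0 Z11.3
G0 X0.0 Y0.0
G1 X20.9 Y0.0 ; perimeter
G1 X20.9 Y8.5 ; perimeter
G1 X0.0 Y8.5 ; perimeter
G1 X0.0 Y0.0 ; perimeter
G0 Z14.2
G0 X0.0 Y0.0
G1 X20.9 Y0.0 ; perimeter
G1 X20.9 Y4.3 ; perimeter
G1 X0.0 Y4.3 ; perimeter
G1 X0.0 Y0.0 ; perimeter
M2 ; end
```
solid part
  facet normal 0.0000 0.0000 -1.0000
    outer loop
      vertex 20.9 25.6 0.0
      vertex 20.9 0.0 0.0
      vertex 0.0 0.0 0.0
    endloop
  endfacet
  facet normal 0.0000 0.0000 -1.0000
    outer loop
      vertex 0.0 25.6 0.0
      vertex 20.9 25.6 0.0
      vertex 0.0 0.0 0.0
    endloop
  endfacet
  facet normal 0.0000 -1.0000 0.0000
    outer loop
      vertex 0.0 0.0 0.0
      vertex 20.9 0.0 0.0
      vertex 20.9 0.0 17.0
    endloop
  endfacet
  facet normal 0.0000 -1.0000 0.0000
    outer loop
      vertex 0.0 0.0 0.0
      vertex 20.9 0.0 17.0
      vertex 0.0 0.0 17.0
    endloop
  endfacet
  facet normal 0.0000 0.5532 0.8331
    outer loop
      vertex 0.0 0.0 17.0
      vertex 20.9 0.0 17.0
      vertex 20.9 25.6 0.0
    endloop
  endfacet
  facet normal 0.0000 0.5532 0.8331
    outer loop
      vertex 0.0 0.0 17.0
      vertex 20.9 25.6 0.0
      vertex 0.0 25.6 0.0
    endloop
  endfacet
  facet normal -1.0000 0.0000 0.0000
    outer loop
      vertex 0.0 0.0 17.0
      vertex 0.0 25.6 0.0
      vertex 0.0 0.0 0.0
    endloop
  endfacet
  facet normal 1.0000 0.0000 0.0000
    outer loop
      vertex 20.9 0.0 0.0
      vertex 20.9 25.6 0.0
      vertex 20.9 0.0 17.0
    endloop
  endfacet
endsolid part

The G0 Z moves step by Δz≈2.8 mm. The G1 loops shrink linearly with z, so the solid tapers from its base footprint up to z≈17. Closing with a flat bottom cap and the tapered top and triangulating gives 8 facets — a wedge (ramp): 20.9 × 25.6 mm base, rising to 17 mm along the y=0 edge and sloping linearly to z=0 at y=25.6.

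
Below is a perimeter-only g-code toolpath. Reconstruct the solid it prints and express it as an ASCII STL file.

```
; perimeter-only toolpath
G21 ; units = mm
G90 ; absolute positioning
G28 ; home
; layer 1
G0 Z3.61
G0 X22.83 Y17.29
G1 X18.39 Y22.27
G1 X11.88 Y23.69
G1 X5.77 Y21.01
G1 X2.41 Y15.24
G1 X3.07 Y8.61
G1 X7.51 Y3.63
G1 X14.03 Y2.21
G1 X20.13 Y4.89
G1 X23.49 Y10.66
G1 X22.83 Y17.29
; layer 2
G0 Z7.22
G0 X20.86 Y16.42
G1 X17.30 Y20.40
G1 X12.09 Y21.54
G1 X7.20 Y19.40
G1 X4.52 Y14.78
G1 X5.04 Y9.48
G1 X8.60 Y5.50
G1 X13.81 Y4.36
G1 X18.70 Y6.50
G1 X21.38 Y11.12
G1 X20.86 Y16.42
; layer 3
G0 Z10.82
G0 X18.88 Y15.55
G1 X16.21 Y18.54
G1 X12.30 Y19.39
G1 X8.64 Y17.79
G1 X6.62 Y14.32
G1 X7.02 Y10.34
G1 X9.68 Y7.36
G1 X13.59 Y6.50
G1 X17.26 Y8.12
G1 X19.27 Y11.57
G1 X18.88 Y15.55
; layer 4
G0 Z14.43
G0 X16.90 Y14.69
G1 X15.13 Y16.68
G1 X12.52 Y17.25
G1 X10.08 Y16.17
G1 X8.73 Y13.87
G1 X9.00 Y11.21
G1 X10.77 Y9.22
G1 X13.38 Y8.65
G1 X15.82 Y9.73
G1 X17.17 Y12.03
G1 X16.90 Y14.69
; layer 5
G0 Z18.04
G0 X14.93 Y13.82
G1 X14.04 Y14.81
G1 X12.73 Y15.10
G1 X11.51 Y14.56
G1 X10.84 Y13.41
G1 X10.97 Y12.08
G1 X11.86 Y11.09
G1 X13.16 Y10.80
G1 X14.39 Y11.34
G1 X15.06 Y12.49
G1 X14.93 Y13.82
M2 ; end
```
solid part
  facet normal 0.0000 0.0000 -1.0000
    outer loop
      vertex 11.66 25.84 0.00
      vertex 19.48 24.13 0.00
      vertex 24.81 18.16 0.00
    endloop
  endfacet
  facet normal 0.0000 0.0000 -1.0000
    outer loop
      vertex 4.33 22.62 0.00
      vertex 11.66 25.84 0.00
      vertex 24.81 18.16 0.00
    endloop
  endfacet
  facet normal 0.0000 0.0000 -1.0000
    outer loop
      vertex 0.30 15.70 0.00
      vertex 4.33 22.62 0.00
      vertex 24.81 18.16 0.00
    endloop
  endfacet
  facet normal 0.0000 0.0000 -1.0000
    outer loop
      vertex 1.09 7.74 0.00
      vertex 0.30 15.70 0.00
      vertex 24.81 18.16 0.00
    endloop
  endfacet
  facet normal 0.0000 0.0000 -1.0000
    outer loop
      vertex 6.42 1.77 0.00
      vertex 1.09 7.74 0.00
      vertex 24.81 18.16 0.00
    endloop
  endfacet
  facet normal 0.0000 0.0000 -1.0000
    outer loop
      vertex 14.24 0.06 0.00
      vertex 6.42 1.77 0.00
      vertex 24.81 18.16 0.00
    endloop
  endfacet
  facet normal 0.0000 0.0000 -1.0000
    outer loop
      vertex 21.57 3.28 0.00
      vertex 14.24 0.06 0.00
      vertex 24.81 18.16 0.00
    endloop
  endfacet
  facet normal 0.0000 0.0000 -1.0000
    outer loop
      vertex 25.60 10.20 0.00
      vertex 21.57 3.28 0.00
      vertex 24.81 18.16 0.00
    endloop
  endfacet
  facet normal 0.6484 0.5789 0.4945
    outer loop
      vertex 24.81 18.16 0.00
      vertex 19.48 24.13 0.00
      vertex 12.95 12.95 21.65
    endloop
  endfacet
  facet normal 0.1857 0.8491 0.4945
    outer loop
      vertex 19.48 24.13 0.00
      vertex 11.66 25.84 0.00
      vertex 12.95 12.95 21.65
    endloop
  endfacet
  facet normal -0.3496 0.7957 0.4946
    outer loop
      vertex 11.66 25.84 0.00
      vertex 4.33 22.62 0.00
      vertex 12.95 12.95 21.65
    endloop
  endfacet
  facet normal -0.7511 0.4374 0.4944
    outer loop
      vertex 4.33 22.62 0.00
      vertex 0.30 15.70 0.00
      vertex 12.95 12.95 21.65
    endloop
  endfacet
  facet normal -0.8649 -0.0858 0.4945
    outer loop
      vertex 0.30 15.70 0.00
      vertex 1.09 7.74 0.00
      vertex 12.95 12.95 21.65
    endloop
  endfacet
  facet normal -0.6484 -0.5789 0.4945
    outer loop
      vertex 1.09 7.74 0.00
      vertex 6.42 1.77 0.00
      vertex 12.95 12.95 21.65
    endloop
  endfacet
  facet normal -0.1857 -0.8491 0.4945
    outer loop
      vertex 6.42 1.77 0.00
      vertex 14.24 0.06 0.00
      vertex 12.95 12.95 21.65
    endloop
  endfacet
  facet normal 0.3496 -0.7957 0.4946
    outer loop
      vertex 14.24 0.06 0.00
      vertex 21.57 3.28 0.00
      vertex 12.95 12.95 21.65
    endloop
  endfacet
  facet normal 0.7511 -0.4374 0.4944
    outer loop
      vertex 21.57 3.28 0.00
      vertex 25.60 10.20 0.00
      vertex 12.95 12.95 21.65
    endloop
  endfacet
  facet normal 0.8649 0.0858 0.4945
    outer loop
      vertex 25.60 10.20 0.00
      vertex 24.81 18.16 0.00
      vertex 12.95 12.95 21.65
    endloop
  endfacet
endsolid part

The G0 Z moves step by Δz≈3.61 mm. The G1 loops shrink linearly with z, so the solid tapers from its base footprint up to z≈21.6. Closing with a flat bottom cap and the tapered top and triangulating gives 18 facets — a regular 10-sided pyramid, base circumscribed radius ≈ 12.9 mm, apex at z ≈ 21.6 mm.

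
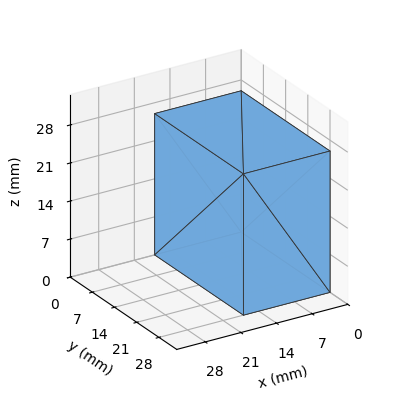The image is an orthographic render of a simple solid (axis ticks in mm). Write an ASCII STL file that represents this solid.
Reading the render: the shape is a rectangular box, roughly 17 × 28 mm footprint and 26 mm tall (dimensions read to the nearest mm from the axis ticks). For the STL, each face is triangulated and given an outward normal.

solid part
  facet normal 0.0000 0.0000 -1.0000
    outer loop
      vertex 17.00 28.00 0.00
      vertex 17.00 0.00 0.00
      vertex 0.00 0.00 0.00
    endloop
  endfacet
  facet normal 0.0000 0.0000 -1.0000
    outer loop
      vertex 0.00 28.00 0.00
      vertex 17.00 28.00 0.00
      vertex 0.00 0.00 0.00
    endloop
  endfacet
  facet normal 0.0000 0.0000 1.0000
    outer loop
      vertex 0.00 0.00 26.00
      vertex 17.00 0.00 26.00
      vertex 17.00 28.00 26.00
    endloop
  endfacet
  facet normal 0.0000 0.0000 1.0000
    outer loop
      vertex 0.00 0.00 26.00
      vertex 17.00 28.00 26.00
      vertex 0.00 28.00 26.00
    endloop
  endfacet
  facet normal 0.0000 -1.0000 0.0000
    outer loop
      vertex 0.00 0.00 0.00
      vertex 17.00 0.00 0.00
      vertex 17.00 0.00 26.00
    endloop
  endfacet
  facet normal 0.0000 -1.0000 0.0000
    outer loop
      vertex 0.00 0.00 0.00
      vertex 17.00 0.00 26.00
      vertex 0.00 0.00 26.00
    endloop
  endfacet
  facet normal 0.0000 1.0000 0.0000
    outer loop
      vertex 17.00 28.00 26.00
      vertex 17.00 28.00 0.00
      vertex 0.00 28.00 0.00
    endloop
  endfacet
  facet normal 0.0000 1.0000 0.0000
    outer loop
      vertex 0.00 28.00 26.00
      vertex 17.00 28.00 26.00
      vertex 0.00 28.00 0.00
    endloop
  endfacet
  facet normal -1.0000 0.0000 0.0000
    outer loop
      vertex 0.00 28.00 26.00
      vertex 0.00 28.00 0.00
      vertex 0.00 0.00 0.00
    endloop
  endfacet
  facet normal -1.0000 0.0000 0.0000
    outer loop
      vertex 0.00 0.00 26.00
      vertex 0.00 28.00 26.00
      vertex 0.00 0.00 0.00
    endloop
  endfacet
  facet normal 1.0000 0.0000 0.0000
    outer loop
      vertex 17.00 0.00 0.00
      vertex 17.00 28.00 0.00
      vertex 17.00 28.00 26.00
    endloop
  endfacet
  facet normal 1.0000 0.0000 0.0000
    outer loop
      vertex 17.00 0.00 0.00
      vertex 17.00 28.00 26.00
      vertex 17.00 0.00 26.00
    endloop
  endfacet
endsolid part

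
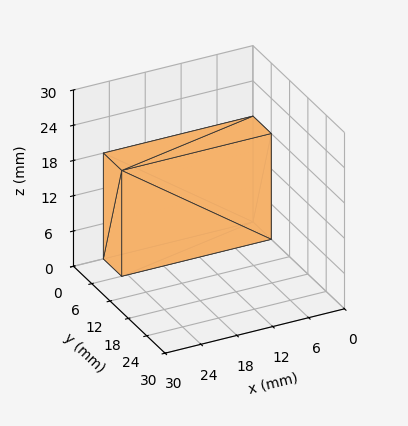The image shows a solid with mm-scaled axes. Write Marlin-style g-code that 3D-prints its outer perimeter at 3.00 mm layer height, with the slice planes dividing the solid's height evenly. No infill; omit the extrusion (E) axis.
Reading the render: the shape is a rectangular box, roughly 25 × 6 mm footprint and 18 mm tall (dimensions read to the nearest mm from the axis ticks). For the g-code, the solid's height is divided into equal slices at the stated Δz and each level perimeter traced with G1 moves after a G0 lift.

; perimeter-only toolpath
G21 ; units = mm
G90 ; absolute positioning
G28 ; home
; layer 1
G0 Z3.00
G0 X0.00 Y0.00
G1 X25.00 Y0.00
G1 X25.00 Y6.00
G1 X0.00 Y6.00
G1 X0.00 Y0.00
; layer 2
G0 Z6.00
G0 X0.00 Y0.00
G1 X25.00 Y0.00
G1 X25.00 Y6.00
G1 X0.00 Y6.00
G1 X0.00 Y0.00
; layer 3
G0 Z9.00
G0 X0.00 Y0.00
G1 X25.00 Y0.00
G1 X25.00 Y6.00
G1 X0.00 Y6.00
G1 X0.00 Y0.00
; layer 4
G0 Z12.00
G0 X0.00 Y0.00
G1 X25.00 Y0.00
G1 X25.00 Y6.00
G1 X0.00 Y6.00
G1 X0.00 Y0.00
; layer 5
G0 Z15.00
G0 X0.00 Y0.00
G1 X25.00 Y0.00
G1 X25.00 Y6.00
G1 X0.00 Y6.00
G1 X0.00 Y0.00
; layer 6
G0 Z18.00
G0 X0.00 Y0.00
G1 X25.00 Y0.00
G1 X25.00 Y6.00
G1 X0.00 Y6.00
G1 X0.00 Y0.00
M2 ; end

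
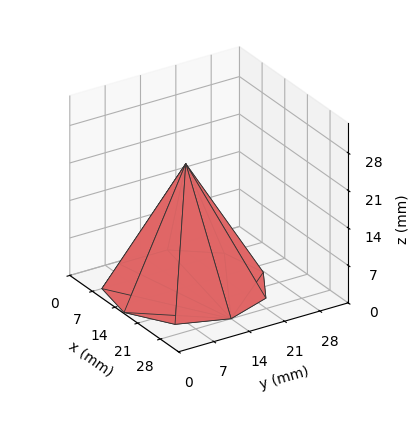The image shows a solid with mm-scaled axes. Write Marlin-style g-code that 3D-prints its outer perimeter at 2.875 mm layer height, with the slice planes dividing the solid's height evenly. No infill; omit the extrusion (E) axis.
Reading the render: the shape is a regular 9-sided pyramid, base circumscribed radius ≈ 14 mm, apex at z ≈ 23 mm (dimensions read to the nearest mm from the axis ticks). For the g-code, the solid's height is divided into equal slices at the stated Δz and each level perimeter traced with G1 moves after a G0 lift.

; perimeter-only toolpath
G21 ; units = mm
G90 ; absolute positioning
G28 ; home
; layer 1
G0 Z2.875
G0 X26.250 Y14.000
G1 X23.384 Y21.874
G1 X16.127 Y26.064
G1 X7.875 Y24.608
G1 X2.489 Y18.189
G1 X2.489 Y9.810
G1 X7.875 Y3.391
G1 X16.127 Y1.936
G1 X23.384 Y6.126
G1 X26.250 Y14.000
; layer 2
G0 Z5.750
G0 X24.500 Y14.000
G1 X22.044 Y20.749
G1 X15.823 Y24.340
G1 X8.750 Y23.093
G1 X4.133 Y17.591
G1 X4.133 Y10.409
G1 X8.750 Y4.907
G1 X15.823 Y3.660
G1 X22.044 Y7.251
G1 X24.500 Y14.000
; layer 3
G0 Z8.625
G0 X22.750 Y14.000
G1 X20.703 Y19.624
G1 X15.519 Y22.617
G1 X9.625 Y21.578
G1 X5.777 Y16.992
G1 X5.777 Y11.008
G1 X9.625 Y6.422
G1 X15.519 Y5.383
G1 X20.703 Y8.376
G1 X22.750 Y14.000
; layer 4
G0 Z11.500
G0 X21.000 Y14.000
G1 X19.363 Y18.499
G1 X15.216 Y20.893
G1 X10.500 Y20.062
G1 X7.422 Y16.394
G1 X7.422 Y11.606
G1 X10.500 Y7.938
G1 X15.216 Y7.106
G1 X19.363 Y9.501
G1 X21.000 Y14.000
; layer 5
G0 Z14.375
G0 X19.250 Y14.000
G1 X18.022 Y17.375
G1 X14.912 Y19.170
G1 X11.375 Y18.547
G1 X9.066 Y15.796
G1 X9.066 Y12.204
G1 X11.375 Y9.454
G1 X14.912 Y8.830
G1 X18.022 Y10.625
G1 X19.250 Y14.000
; layer 6
G0 Z17.250
G0 X17.500 Y14.000
G1 X16.681 Y16.250
G1 X14.608 Y17.447
G1 X12.250 Y17.031
G1 X10.711 Y15.197
G1 X10.711 Y12.803
G1 X12.250 Y10.969
G1 X14.608 Y10.553
G1 X16.681 Y11.750
G1 X17.500 Y14.000
; layer 7
G0 Z20.125
G0 X15.750 Y14.000
G1 X15.341 Y15.125
G1 X14.304 Y15.723
G1 X13.125 Y15.515
G1 X12.355 Y14.598
G1 X12.355 Y13.402
G1 X13.125 Y12.485
G1 X14.304 Y12.277
G1 X15.341 Y12.875
G1 X15.750 Y14.000
M2 ; end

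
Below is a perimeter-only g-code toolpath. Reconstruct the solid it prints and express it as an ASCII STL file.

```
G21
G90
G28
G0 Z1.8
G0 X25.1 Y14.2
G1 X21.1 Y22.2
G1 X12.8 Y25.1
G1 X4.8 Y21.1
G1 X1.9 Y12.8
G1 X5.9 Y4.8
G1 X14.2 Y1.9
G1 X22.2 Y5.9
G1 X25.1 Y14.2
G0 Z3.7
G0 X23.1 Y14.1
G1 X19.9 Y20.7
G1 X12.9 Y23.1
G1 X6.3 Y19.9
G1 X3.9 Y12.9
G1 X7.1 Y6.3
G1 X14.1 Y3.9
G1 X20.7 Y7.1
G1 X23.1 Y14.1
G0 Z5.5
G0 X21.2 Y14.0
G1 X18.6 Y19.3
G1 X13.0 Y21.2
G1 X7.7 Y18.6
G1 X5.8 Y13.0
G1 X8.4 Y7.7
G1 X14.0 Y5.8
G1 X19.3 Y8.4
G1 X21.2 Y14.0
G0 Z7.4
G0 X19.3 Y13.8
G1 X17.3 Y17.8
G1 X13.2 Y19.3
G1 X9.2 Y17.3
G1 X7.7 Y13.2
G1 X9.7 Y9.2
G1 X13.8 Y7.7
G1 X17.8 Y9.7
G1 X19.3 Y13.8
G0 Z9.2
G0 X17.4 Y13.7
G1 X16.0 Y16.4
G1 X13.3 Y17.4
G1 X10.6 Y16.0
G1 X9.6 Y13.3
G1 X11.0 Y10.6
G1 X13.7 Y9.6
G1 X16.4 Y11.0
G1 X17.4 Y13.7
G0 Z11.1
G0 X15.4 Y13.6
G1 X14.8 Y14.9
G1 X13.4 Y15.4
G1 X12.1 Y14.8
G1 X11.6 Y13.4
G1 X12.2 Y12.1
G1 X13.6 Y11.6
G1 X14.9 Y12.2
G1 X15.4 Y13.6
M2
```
solid part
  facet normal 0.0000 0.0000 -1.0000
    outer loop
      vertex 12.7 27.0 0.0
      vertex 22.4 23.6 0.0
      vertex 27.0 14.3 0.0
    endloop
  endfacet
  facet normal 0.0000 0.0000 -1.0000
    outer loop
      vertex 3.4 22.4 0.0
      vertex 12.7 27.0 0.0
      vertex 27.0 14.3 0.0
    endloop
  endfacet
  facet normal 0.0000 0.0000 -1.0000
    outer loop
      vertex 0.0 12.7 0.0
      vertex 3.4 22.4 0.0
      vertex 27.0 14.3 0.0
    endloop
  endfacet
  facet normal 0.0000 0.0000 -1.0000
    outer loop
      vertex 4.6 3.4 0.0
      vertex 0.0 12.7 0.0
      vertex 27.0 14.3 0.0
    endloop
  endfacet
  facet normal 0.0000 0.0000 -1.0000
    outer loop
      vertex 14.3 0.0 0.0
      vertex 4.6 3.4 0.0
      vertex 27.0 14.3 0.0
    endloop
  endfacet
  facet normal 0.0000 0.0000 -1.0000
    outer loop
      vertex 23.6 4.6 0.0
      vertex 14.3 0.0 0.0
      vertex 27.0 14.3 0.0
    endloop
  endfacet
  facet normal 0.6448 0.3189 0.6946
    outer loop
      vertex 27.0 14.3 0.0
      vertex 22.4 23.6 0.0
      vertex 13.5 13.5 12.9
    endloop
  endfacet
  facet normal 0.2378 0.6784 0.6952
    outer loop
      vertex 22.4 23.6 0.0
      vertex 12.7 27.0 0.0
      vertex 13.5 13.5 12.9
    endloop
  endfacet
  facet normal -0.3189 0.6448 0.6946
    outer loop
      vertex 12.7 27.0 0.0
      vertex 3.4 22.4 0.0
      vertex 13.5 13.5 12.9
    endloop
  endfacet
  facet normal -0.6784 0.2378 0.6952
    outer loop
      vertex 3.4 22.4 0.0
      vertex 0.0 12.7 0.0
      vertex 13.5 13.5 12.9
    endloop
  endfacet
  facet normal -0.6448 -0.3189 0.6946
    outer loop
      vertex 0.0 12.7 0.0
      vertex 4.6 3.4 0.0
      vertex 13.5 13.5 12.9
    endloop
  endfacet
  facet normal -0.2378 -0.6784 0.6952
    outer loop
      vertex 4.6 3.4 0.0
      vertex 14.3 0.0 0.0
      vertex 13.5 13.5 12.9
    endloop
  endfacet
  facet normal 0.3189 -0.6448 0.6946
    outer loop
      vertex 14.3 0.0 0.0
      vertex 23.6 4.6 0.0
      vertex 13.5 13.5 12.9
    endloop
  endfacet
  facet normal 0.6784 -0.2378 0.6952
    outer loop
      vertex 23.6 4.6 0.0
      vertex 27.0 14.3 0.0
      vertex 13.5 13.5 12.9
    endloop
  endfacet
endsolid part

The G0 Z moves step by Δz≈1.8 mm. The G1 loops shrink linearly with z, so the solid tapers from its base footprint up to z≈12.9. Closing with a flat bottom cap and the tapered top and triangulating gives 14 facets — a regular 8-sided pyramid, base circumscribed radius ≈ 13.5 mm, apex at z ≈ 12.9 mm.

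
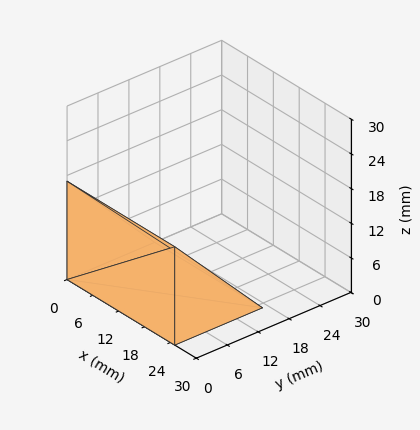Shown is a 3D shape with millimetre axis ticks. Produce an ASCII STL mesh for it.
Reading the render: the shape is a wedge (ramp): 25 × 17 mm base, rising to 17 mm along the y=0 edge and sloping linearly to z=0 at y=17 (dimensions read to the nearest mm from the axis ticks). For the STL, each face is triangulated and given an outward normal.

solid part
  facet normal 0.0000 0.0000 -1.0000
    outer loop
      vertex 25.000 17.000 0.000
      vertex 25.000 0.000 0.000
      vertex 0.000 0.000 0.000
    endloop
  endfacet
  facet normal 0.0000 0.0000 -1.0000
    outer loop
      vertex 0.000 17.000 0.000
      vertex 25.000 17.000 0.000
      vertex 0.000 0.000 0.000
    endloop
  endfacet
  facet normal 0.0000 -1.0000 0.0000
    outer loop
      vertex 0.000 0.000 0.000
      vertex 25.000 0.000 0.000
      vertex 25.000 0.000 17.000
    endloop
  endfacet
  facet normal 0.0000 -1.0000 0.0000
    outer loop
      vertex 0.000 0.000 0.000
      vertex 25.000 0.000 17.000
      vertex 0.000 0.000 17.000
    endloop
  endfacet
  facet normal 0.0000 0.7071 0.7071
    outer loop
      vertex 0.000 0.000 17.000
      vertex 25.000 0.000 17.000
      vertex 25.000 17.000 0.000
    endloop
  endfacet
  facet normal 0.0000 0.7071 0.7071
    outer loop
      vertex 0.000 0.000 17.000
      vertex 25.000 17.000 0.000
      vertex 0.000 17.000 0.000
    endloop
  endfacet
  facet normal -1.0000 0.0000 0.0000
    outer loop
      vertex 0.000 0.000 17.000
      vertex 0.000 17.000 0.000
      vertex 0.000 0.000 0.000
    endloop
  endfacet
  facet normal 1.0000 0.0000 0.0000
    outer loop
      vertex 25.000 0.000 0.000
      vertex 25.000 17.000 0.000
      vertex 25.000 0.000 17.000
    endloop
  endfacet
endsolid part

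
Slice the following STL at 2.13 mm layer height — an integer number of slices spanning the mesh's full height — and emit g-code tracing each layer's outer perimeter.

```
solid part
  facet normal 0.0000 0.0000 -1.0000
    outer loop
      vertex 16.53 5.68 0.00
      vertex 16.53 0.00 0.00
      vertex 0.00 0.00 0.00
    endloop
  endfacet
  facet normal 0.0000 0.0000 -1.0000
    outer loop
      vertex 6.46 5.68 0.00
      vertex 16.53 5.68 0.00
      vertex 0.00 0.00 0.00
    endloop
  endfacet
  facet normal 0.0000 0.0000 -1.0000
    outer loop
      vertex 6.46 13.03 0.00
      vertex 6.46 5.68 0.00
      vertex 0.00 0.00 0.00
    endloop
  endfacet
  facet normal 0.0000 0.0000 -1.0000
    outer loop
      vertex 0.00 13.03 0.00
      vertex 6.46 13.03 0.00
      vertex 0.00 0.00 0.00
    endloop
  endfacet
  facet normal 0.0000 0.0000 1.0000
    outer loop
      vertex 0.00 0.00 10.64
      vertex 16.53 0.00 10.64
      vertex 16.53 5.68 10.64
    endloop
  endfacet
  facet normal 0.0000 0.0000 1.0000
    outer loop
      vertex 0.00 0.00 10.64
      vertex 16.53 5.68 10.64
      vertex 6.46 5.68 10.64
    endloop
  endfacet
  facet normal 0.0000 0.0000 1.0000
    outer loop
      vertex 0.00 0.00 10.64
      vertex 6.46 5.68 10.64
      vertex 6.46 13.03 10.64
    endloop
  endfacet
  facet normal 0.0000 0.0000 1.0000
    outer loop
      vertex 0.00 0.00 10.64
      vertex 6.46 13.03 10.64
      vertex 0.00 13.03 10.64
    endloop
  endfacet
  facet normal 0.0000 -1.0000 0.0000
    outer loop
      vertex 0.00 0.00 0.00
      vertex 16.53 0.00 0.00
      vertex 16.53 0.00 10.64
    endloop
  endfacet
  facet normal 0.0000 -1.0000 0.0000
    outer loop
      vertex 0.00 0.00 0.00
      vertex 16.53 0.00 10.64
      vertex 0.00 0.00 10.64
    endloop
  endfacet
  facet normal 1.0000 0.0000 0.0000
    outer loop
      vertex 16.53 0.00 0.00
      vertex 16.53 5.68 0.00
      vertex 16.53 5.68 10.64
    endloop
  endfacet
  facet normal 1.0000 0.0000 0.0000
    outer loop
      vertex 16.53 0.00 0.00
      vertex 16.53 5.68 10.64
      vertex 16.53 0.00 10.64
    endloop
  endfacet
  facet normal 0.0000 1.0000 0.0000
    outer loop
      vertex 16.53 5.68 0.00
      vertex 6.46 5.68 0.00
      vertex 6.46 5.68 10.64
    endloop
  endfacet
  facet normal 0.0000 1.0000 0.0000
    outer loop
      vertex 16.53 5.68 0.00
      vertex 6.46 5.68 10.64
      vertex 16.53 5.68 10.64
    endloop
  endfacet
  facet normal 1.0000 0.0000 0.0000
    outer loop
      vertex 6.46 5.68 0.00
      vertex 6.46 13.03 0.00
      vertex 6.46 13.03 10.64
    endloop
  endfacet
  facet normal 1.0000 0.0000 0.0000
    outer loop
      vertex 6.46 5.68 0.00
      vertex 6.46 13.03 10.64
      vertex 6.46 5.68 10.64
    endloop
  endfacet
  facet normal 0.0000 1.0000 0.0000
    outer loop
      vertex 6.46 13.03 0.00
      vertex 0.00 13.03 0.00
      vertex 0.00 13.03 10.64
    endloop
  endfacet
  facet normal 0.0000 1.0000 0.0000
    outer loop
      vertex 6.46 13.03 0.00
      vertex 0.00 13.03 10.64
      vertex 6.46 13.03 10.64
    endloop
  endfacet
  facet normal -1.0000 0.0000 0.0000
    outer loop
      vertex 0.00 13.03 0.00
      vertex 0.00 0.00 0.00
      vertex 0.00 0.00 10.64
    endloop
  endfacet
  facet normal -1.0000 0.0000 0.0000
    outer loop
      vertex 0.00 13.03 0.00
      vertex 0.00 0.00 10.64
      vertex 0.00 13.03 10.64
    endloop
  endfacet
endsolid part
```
; perimeter-only toolpath
G21 ; units = mm
G90 ; absolute positioning
G28 ; home
; layer 1
G0 Z2.13
G0 X0.00 Y0.00
G1 X16.53 Y0.00
G1 X16.53 Y5.68
G1 X6.46 Y5.68
G1 X6.46 Y13.03
G1 X0.00 Y13.03
G1 X0.00 Y0.00
; layer 2
G0 Z4.26
G0 X0.00 Y0.00
G1 X16.53 Y0.00
G1 X16.53 Y5.68
G1 X6.46 Y5.68
G1 X6.46 Y13.03
G1 X0.00 Y13.03
G1 X0.00 Y0.00
; layer 3
G0 Z6.38
G0 X0.00 Y0.00
G1 X16.53 Y0.00
G1 X16.53 Y5.68
G1 X6.46 Y5.68
G1 X6.46 Y13.03
G1 X0.00 Y13.03
G1 X0.00 Y0.00
; layer 4
G0 Z8.51
G0 X0.00 Y0.00
G1 X16.53 Y0.00
G1 X16.53 Y5.68
G1 X6.46 Y5.68
G1 X6.46 Y13.03
G1 X0.00 Y13.03
G1 X0.00 Y0.00
; layer 5
G0 Z10.64
G0 X0.00 Y0.00
G1 X16.53 Y0.00
G1 X16.53 Y5.68
G1 X6.46 Y5.68
G1 X6.46 Y13.03
G1 X0.00 Y13.03
G1 X0.00 Y0.00
M2 ; end

The solid is an L-shaped prism: outer 16.5 × 13 mm, arm thicknesses ≈ 5.68 mm (horizontal) and 6.46 mm (vertical), extruded 10.6 mm in z. Slicing at Δz = 2.13 mm — 5 equal slices spanning the solid's height, so layer i sits at z = i·h/5 — gives 5 non-empty perimeters. Each is a 6-segment closed polygon; G0 lifts to the layer z and rapids to the start vertex, then G1 traces the edges.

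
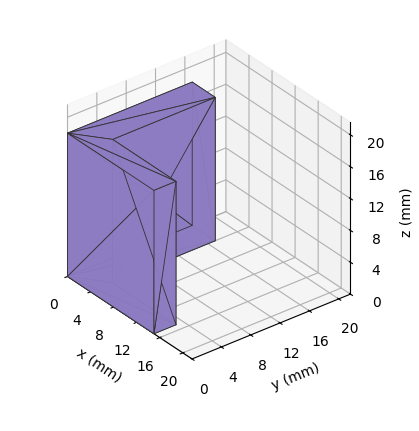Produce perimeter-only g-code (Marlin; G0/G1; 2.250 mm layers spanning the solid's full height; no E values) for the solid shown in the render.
Reading the render: the shape is an L-shaped prism: outer 15 × 17 mm, arm thicknesses ≈ 3 mm (horizontal) and 4 mm (vertical), extruded 18 mm in z (dimensions read to the nearest mm from the axis ticks). For the g-code, the solid's height is divided into equal slices at the stated Δz and each level perimeter traced with G1 moves after a G0 lift.

; perimeter-only toolpath
G21 ; units = mm
G90 ; absolute positioning
G28 ; home
; layer 1
G0 Z2.250
G0 X0.000 Y0.000
G1 X15.000 Y0.000
G1 X15.000 Y3.000
G1 X4.000 Y3.000
G1 X4.000 Y17.000
G1 X0.000 Y17.000
G1 X0.000 Y0.000
; layer 2
G0 Z4.500
G0 X0.000 Y0.000
G1 X15.000 Y0.000
G1 X15.000 Y3.000
G1 X4.000 Y3.000
G1 X4.000 Y17.000
G1 X0.000 Y17.000
G1 X0.000 Y0.000
; layer 3
G0 Z6.750
G0 X0.000 Y0.000
G1 X15.000 Y0.000
G1 X15.000 Y3.000
G1 X4.000 Y3.000
G1 X4.000 Y17.000
G1 X0.000 Y17.000
G1 X0.000 Y0.000
; layer 4
G0 Z9.000
G0 X0.000 Y0.000
G1 X15.000 Y0.000
G1 X15.000 Y3.000
G1 X4.000 Y3.000
G1 X4.000 Y17.000
G1 X0.000 Y17.000
G1 X0.000 Y0.000
; layer 5
G0 Z11.250
G0 X0.000 Y0.000
G1 X15.000 Y0.000
G1 X15.000 Y3.000
G1 X4.000 Y3.000
G1 X4.000 Y17.000
G1 X0.000 Y17.000
G1 X0.000 Y0.000
; layer 6
G0 Z13.500
G0 X0.000 Y0.000
G1 X15.000 Y0.000
G1 X15.000 Y3.000
G1 X4.000 Y3.000
G1 X4.000 Y17.000
G1 X0.000 Y17.000
G1 X0.000 Y0.000
; layer 7
G0 Z15.750
G0 X0.000 Y0.000
G1 X15.000 Y0.000
G1 X15.000 Y3.000
G1 X4.000 Y3.000
G1 X4.000 Y17.000
G1 X0.000 Y17.000
G1 X0.000 Y0.000
; layer 8
G0 Z18.000
G0 X0.000 Y0.000
G1 X15.000 Y0.000
G1 X15.000 Y3.000
G1 X4.000 Y3.000
G1 X4.000 Y17.000
G1 X0.000 Y17.000
G1 X0.000 Y0.000
M2 ; end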